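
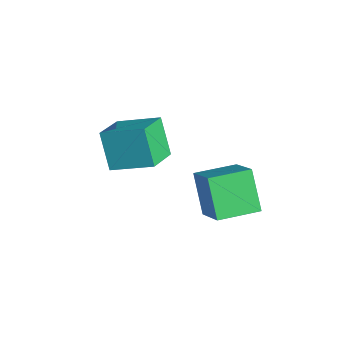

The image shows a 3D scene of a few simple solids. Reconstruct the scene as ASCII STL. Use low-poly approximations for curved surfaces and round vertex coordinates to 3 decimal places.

solid 
facet normal -0.547 -0.016 0.837
outer loop
vertex 0.083 -0.486 2.029
vertex -0.941 0.59 1.381
vertex -0.956 -1.898 1.324
endloop
endfacet
facet normal 0.632 -0.664 0.400
outer loop
vertex 0.001 -1.87 -0.141
vertex 0.083 -0.486 2.029
vertex -0.956 -1.898 1.324
endloop
endfacet
facet normal -0.547 -0.016 0.837
outer loop
vertex -0.956 -1.898 1.324
vertex -0.941 0.59 1.381
vertex -1.979 -0.822 0.676
endloop
endfacet
facet normal -0.550 -0.747 -0.373
outer loop
vertex -1.979 -0.822 0.676
vertex 0.001 -1.87 -0.141
vertex -0.956 -1.898 1.324
endloop
endfacet
facet normal 0.549 0.748 0.373
outer loop
vertex 0.083 -0.486 2.029
vertex 0.016 0.618 -0.084
vertex -0.941 0.59 1.381
endloop
endfacet
facet normal 0.632 -0.664 0.400
outer loop
vertex 1.039 -0.458 0.564
vertex 0.083 -0.486 2.029
vertex 0.001 -1.87 -0.141
endloop
endfacet
facet normal 0.550 0.747 0.373
outer loop
vertex 1.039 -0.458 0.564
vertex 0.016 0.618 -0.084
vertex 0.083 -0.486 2.029
endloop
endfacet
facet normal -0.632 0.664 -0.400
outer loop
vertex -0.941 0.59 1.381
vertex 0.016 0.618 -0.084
vertex -1.979 -0.822 0.676
endloop
endfacet
facet normal -0.550 -0.748 -0.373
outer loop
vertex -1.023 -0.794 -0.789
vertex 0.001 -1.87 -0.141
vertex -1.979 -0.822 0.676
endloop
endfacet
facet normal -0.632 0.664 -0.400
outer loop
vertex -1.979 -0.822 0.676
vertex 0.016 0.618 -0.084
vertex -1.023 -0.794 -0.789
endloop
endfacet
facet normal 0.547 0.016 -0.837
outer loop
vertex -1.023 -0.794 -0.789
vertex 1.039 -0.458 0.564
vertex 0.001 -1.87 -0.141
endloop
endfacet
facet normal 0.547 0.016 -0.837
outer loop
vertex 0.016 0.618 -0.084
vertex 1.039 -0.458 0.564
vertex -1.023 -0.794 -0.789
endloop
endfacet
facet normal -0.777 0.029 -0.629
outer loop
vertex 1.587 0.901 0.134
vertex 1.681 2.628 0.097
vertex 2.747 0.808 -1.304
endloop
endfacet
facet normal -0.054 -0.998 0.021
outer loop
vertex 4.239 0.752 -0.097
vertex 1.587 0.901 0.134
vertex 2.747 0.808 -1.304
endloop
endfacet
facet normal -0.777 0.029 -0.629
outer loop
vertex 2.747 0.808 -1.304
vertex 1.681 2.628 0.097
vertex 2.841 2.535 -1.341
endloop
endfacet
facet normal 0.627 -0.051 -0.777
outer loop
vertex 2.841 2.535 -1.341
vertex 4.239 0.752 -0.097
vertex 2.747 0.808 -1.304
endloop
endfacet
facet normal -0.627 0.051 0.777
outer loop
vertex 1.587 0.901 0.134
vertex 3.173 2.572 1.304
vertex 1.681 2.628 0.097
endloop
endfacet
facet normal -0.054 -0.998 0.021
outer loop
vertex 3.079 0.845 1.341
vertex 1.587 0.901 0.134
vertex 4.239 0.752 -0.097
endloop
endfacet
facet normal -0.627 0.051 0.777
outer loop
vertex 3.079 0.845 1.341
vertex 3.173 2.572 1.304
vertex 1.587 0.901 0.134
endloop
endfacet
facet normal 0.054 0.998 -0.021
outer loop
vertex 1.681 2.628 0.097
vertex 3.173 2.572 1.304
vertex 2.841 2.535 -1.341
endloop
endfacet
facet normal 0.627 -0.051 -0.777
outer loop
vertex 4.333 2.479 -0.134
vertex 4.239 0.752 -0.097
vertex 2.841 2.535 -1.341
endloop
endfacet
facet normal 0.054 0.998 -0.021
outer loop
vertex 2.841 2.535 -1.341
vertex 3.173 2.572 1.304
vertex 4.333 2.479 -0.134
endloop
endfacet
facet normal 0.777 -0.029 0.629
outer loop
vertex 4.333 2.479 -0.134
vertex 3.079 0.845 1.341
vertex 4.239 0.752 -0.097
endloop
endfacet
facet normal 0.777 -0.029 0.629
outer loop
vertex 3.173 2.572 1.304
vertex 3.079 0.845 1.341
vertex 4.333 2.479 -0.134
endloop
endfacet

endsolid


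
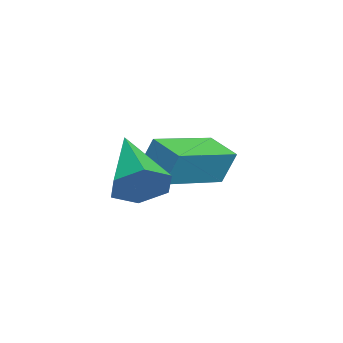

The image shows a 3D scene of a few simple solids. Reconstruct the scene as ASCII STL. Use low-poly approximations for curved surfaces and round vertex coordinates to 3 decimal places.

solid 
facet normal 0.831 0.231 -0.506
outer loop
vertex 2.596 -4.189 3.131
vertex 2.208 -3.538 2.791
vertex 2.619 -3.449 3.507
endloop
endfacet
facet normal 0.255 -0.444 0.859
outer loop
vertex 2.596 -4.189 3.131
vertex 2.619 -3.449 3.507
vertex 0.472 -4.022 3.849
endloop
endfacet
facet normal 0.831 0.231 -0.506
outer loop
vertex 2.619 -3.449 3.507
vertex 2.208 -3.538 2.791
vertex 2.231 -2.799 3.167
endloop
endfacet
facet normal 0.015 0.470 0.882
outer loop
vertex 2.619 -3.449 3.507
vertex 2.231 -2.799 3.167
vertex 0.472 -4.022 3.849
endloop
endfacet
facet normal 0.832 0.231 -0.505
outer loop
vertex 2.231 -2.799 3.167
vertex 2.208 -3.538 2.791
vertex 1.821 -2.888 2.451
endloop
endfacet
facet normal -0.510 0.839 0.188
outer loop
vertex 2.231 -2.799 3.167
vertex 1.821 -2.888 2.451
vertex 0.472 -4.022 3.849
endloop
endfacet
facet normal 0.831 0.230 -0.506
outer loop
vertex 1.821 -2.888 2.451
vertex 2.208 -3.538 2.791
vertex 1.798 -3.628 2.076
endloop
endfacet
facet normal -0.796 0.293 -0.530
outer loop
vertex 1.821 -2.888 2.451
vertex 1.798 -3.628 2.076
vertex 0.472 -4.022 3.849
endloop
endfacet
facet normal 0.831 0.232 -0.506
outer loop
vertex 1.798 -3.628 2.076
vertex 2.208 -3.538 2.791
vertex 2.186 -4.278 2.416
endloop
endfacet
facet normal -0.555 -0.621 -0.553
outer loop
vertex 1.798 -3.628 2.076
vertex 2.186 -4.278 2.416
vertex 0.472 -4.022 3.849
endloop
endfacet
facet normal 0.831 0.231 -0.505
outer loop
vertex 2.186 -4.278 2.416
vertex 2.208 -3.538 2.791
vertex 2.596 -4.189 3.131
endloop
endfacet
facet normal -0.030 -0.990 0.141
outer loop
vertex 2.186 -4.278 2.416
vertex 2.596 -4.189 3.131
vertex 0.472 -4.022 3.849
endloop
endfacet
facet normal -0.682 0.702 -0.204
outer loop
vertex -1.513 -1.845 3.185
vertex -0.728 -1.177 2.862
vertex -1.604 -2.229 2.168
endloop
endfacet
facet normal -0.727 -0.619 0.299
outer loop
vertex -0.172 -3.703 2.598
vertex -1.513 -1.845 3.185
vertex -1.604 -2.229 2.168
endloop
endfacet
facet normal -0.682 0.703 -0.204
outer loop
vertex -1.604 -2.229 2.168
vertex -0.728 -1.177 2.862
vertex -0.819 -1.561 1.846
endloop
endfacet
facet normal -0.083 -0.352 -0.932
outer loop
vertex -0.819 -1.561 1.846
vertex -0.172 -3.703 2.598
vertex -1.604 -2.229 2.168
endloop
endfacet
facet normal 0.083 0.353 0.932
outer loop
vertex -1.513 -1.845 3.185
vertex 0.704 -2.651 3.292
vertex -0.728 -1.177 2.862
endloop
endfacet
facet normal -0.726 -0.619 0.299
outer loop
vertex -0.081 -3.319 3.614
vertex -1.513 -1.845 3.185
vertex -0.172 -3.703 2.598
endloop
endfacet
facet normal 0.083 0.352 0.932
outer loop
vertex -0.081 -3.319 3.614
vertex 0.704 -2.651 3.292
vertex -1.513 -1.845 3.185
endloop
endfacet
facet normal 0.727 0.619 -0.299
outer loop
vertex -0.728 -1.177 2.862
vertex 0.704 -2.651 3.292
vertex -0.819 -1.561 1.846
endloop
endfacet
facet normal -0.084 -0.352 -0.932
outer loop
vertex 0.613 -3.035 2.275
vertex -0.172 -3.703 2.598
vertex -0.819 -1.561 1.846
endloop
endfacet
facet normal 0.726 0.619 -0.299
outer loop
vertex -0.819 -1.561 1.846
vertex 0.704 -2.651 3.292
vertex 0.613 -3.035 2.275
endloop
endfacet
facet normal 0.682 -0.702 0.204
outer loop
vertex 0.613 -3.035 2.275
vertex -0.081 -3.319 3.614
vertex -0.172 -3.703 2.598
endloop
endfacet
facet normal 0.682 -0.703 0.204
outer loop
vertex 0.704 -2.651 3.292
vertex -0.081 -3.319 3.614
vertex 0.613 -3.035 2.275
endloop
endfacet

endsolid


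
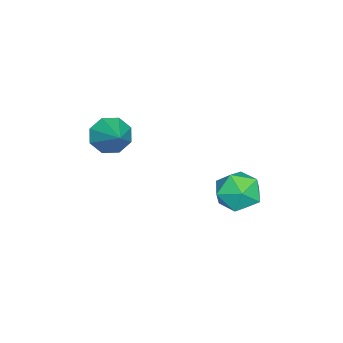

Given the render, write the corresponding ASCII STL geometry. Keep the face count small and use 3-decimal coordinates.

solid 
facet normal 0.261 0.315 0.912
outer loop
vertex -1.241 2.001 -1.924
vertex -0.897 0.826 -1.616
vertex -0.057 1.616 -2.129
endloop
endfacet
facet normal 0.346 0.834 0.429
outer loop
vertex -1.241 2.001 -1.924
vertex -0.057 1.616 -2.129
vertex -0.654 2.31 -2.997
endloop
endfacet
facet normal -0.286 0.951 0.118
outer loop
vertex -1.241 2.001 -1.924
vertex -0.654 2.31 -2.997
vertex -1.863 1.95 -3.021
endloop
endfacet
facet normal -0.761 0.504 0.408
outer loop
vertex -1.241 2.001 -1.924
vertex -1.863 1.95 -3.021
vertex -2.013 1.033 -2.167
endloop
endfacet
facet normal -0.423 0.112 0.899
outer loop
vertex -1.241 2.001 -1.924
vertex -2.013 1.033 -2.167
vertex -0.897 0.826 -1.616
endloop
endfacet
facet normal 0.798 0.599 -0.070
outer loop
vertex -0.654 2.31 -2.997
vertex -0.057 1.616 -2.129
vertex 0.053 1.327 -3.353
endloop
endfacet
facet normal 0.660 -0.240 0.711
outer loop
vertex -0.057 1.616 -2.129
vertex -0.897 0.826 -1.616
vertex -0.097 0.41 -2.499
endloop
endfacet
facet normal -0.446 -0.571 0.689
outer loop
vertex -0.897 0.826 -1.616
vertex -2.013 1.033 -2.167
vertex -1.306 0.05 -2.523
endloop
endfacet
facet normal -0.992 0.065 -0.105
outer loop
vertex -2.013 1.033 -2.167
vertex -1.863 1.95 -3.021
vertex -1.903 0.744 -3.391
endloop
endfacet
facet normal -0.223 0.788 -0.574
outer loop
vertex -1.863 1.95 -3.021
vertex -0.654 2.31 -2.997
vertex -1.063 1.534 -3.904
endloop
endfacet
facet normal 0.761 -0.504 -0.408
outer loop
vertex -0.719 0.359 -3.596
vertex 0.053 1.327 -3.353
vertex -0.097 0.41 -2.499
endloop
endfacet
facet normal 0.286 -0.951 -0.118
outer loop
vertex -0.719 0.359 -3.596
vertex -0.097 0.41 -2.499
vertex -1.306 0.05 -2.523
endloop
endfacet
facet normal -0.346 -0.834 -0.429
outer loop
vertex -0.719 0.359 -3.596
vertex -1.306 0.05 -2.523
vertex -1.903 0.744 -3.391
endloop
endfacet
facet normal -0.261 -0.315 -0.912
outer loop
vertex -0.719 0.359 -3.596
vertex -1.903 0.744 -3.391
vertex -1.063 1.534 -3.904
endloop
endfacet
facet normal 0.423 -0.112 -0.899
outer loop
vertex -0.719 0.359 -3.596
vertex -1.063 1.534 -3.904
vertex 0.053 1.327 -3.353
endloop
endfacet
facet normal 0.992 -0.065 0.105
outer loop
vertex -0.097 0.41 -2.499
vertex 0.053 1.327 -3.353
vertex -0.057 1.616 -2.129
endloop
endfacet
facet normal 0.223 -0.788 0.574
outer loop
vertex -1.306 0.05 -2.523
vertex -0.097 0.41 -2.499
vertex -0.897 0.826 -1.616
endloop
endfacet
facet normal -0.798 -0.599 0.070
outer loop
vertex -1.903 0.744 -3.391
vertex -1.306 0.05 -2.523
vertex -2.013 1.033 -2.167
endloop
endfacet
facet normal -0.660 0.240 -0.711
outer loop
vertex -1.063 1.534 -3.904
vertex -1.903 0.744 -3.391
vertex -1.863 1.95 -3.021
endloop
endfacet
facet normal 0.446 0.571 -0.689
outer loop
vertex 0.053 1.327 -3.353
vertex -1.063 1.534 -3.904
vertex -0.654 2.31 -2.997
endloop
endfacet
facet normal -0.711 -0.484 -0.510
outer loop
vertex 1.209 -4.587 0.241
vertex 0.533 -4.405 1.011
vertex 0.813 -3.903 0.144
endloop
endfacet
facet normal 0.759 0.363 -0.541
outer loop
vertex 1.209 -4.587 0.241
vertex 0.813 -3.903 0.144
vertex 1.927 -3.455 2.009
endloop
endfacet
facet normal -0.711 -0.484 -0.510
outer loop
vertex 0.813 -3.903 0.144
vertex 0.533 -4.405 1.011
vertex 0.253 -3.513 0.554
endloop
endfacet
facet normal 0.313 0.864 -0.394
outer loop
vertex 0.813 -3.903 0.144
vertex 0.253 -3.513 0.554
vertex 1.927 -3.455 2.009
endloop
endfacet
facet normal -0.711 -0.484 -0.510
outer loop
vertex 0.253 -3.513 0.554
vertex 0.533 -4.405 1.011
vertex -0.143 -3.646 1.232
endloop
endfacet
facet normal -0.134 0.984 0.115
outer loop
vertex 0.253 -3.513 0.554
vertex -0.143 -3.646 1.232
vertex 1.927 -3.455 2.009
endloop
endfacet
facet normal -0.711 -0.485 -0.509
outer loop
vertex -0.143 -3.646 1.232
vertex 0.533 -4.405 1.011
vertex -0.142 -4.223 1.78
endloop
endfacet
facet normal -0.318 0.653 0.688
outer loop
vertex -0.143 -3.646 1.232
vertex -0.142 -4.223 1.78
vertex 1.927 -3.455 2.009
endloop
endfacet
facet normal -0.711 -0.485 -0.509
outer loop
vertex -0.142 -4.223 1.78
vertex 0.533 -4.405 1.011
vertex 0.254 -4.906 1.877
endloop
endfacet
facet normal -0.133 0.063 0.989
outer loop
vertex -0.142 -4.223 1.78
vertex 0.254 -4.906 1.877
vertex 1.927 -3.455 2.009
endloop
endfacet
facet normal -0.711 -0.484 -0.509
outer loop
vertex 0.254 -4.906 1.877
vertex 0.533 -4.405 1.011
vertex 0.813 -5.296 1.467
endloop
endfacet
facet normal 0.313 -0.438 0.843
outer loop
vertex 0.254 -4.906 1.877
vertex 0.813 -5.296 1.467
vertex 1.927 -3.455 2.009
endloop
endfacet
facet normal -0.711 -0.484 -0.510
outer loop
vertex 0.813 -5.296 1.467
vertex 0.533 -4.405 1.011
vertex 1.209 -5.164 0.789
endloop
endfacet
facet normal 0.759 -0.558 0.335
outer loop
vertex 0.813 -5.296 1.467
vertex 1.209 -5.164 0.789
vertex 1.927 -3.455 2.009
endloop
endfacet
facet normal -0.711 -0.484 -0.510
outer loop
vertex 1.209 -5.164 0.789
vertex 0.533 -4.405 1.011
vertex 1.209 -4.587 0.241
endloop
endfacet
facet normal 0.944 -0.227 -0.238
outer loop
vertex 1.209 -5.164 0.789
vertex 1.209 -4.587 0.241
vertex 1.927 -3.455 2.009
endloop
endfacet

endsolid


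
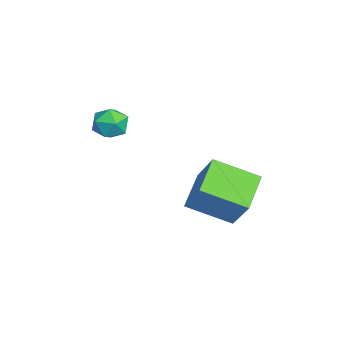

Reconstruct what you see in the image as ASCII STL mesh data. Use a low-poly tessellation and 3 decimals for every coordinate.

solid 
facet normal -0.519 -0.295 -0.802
outer loop
vertex -0.98 1.576 -1.02
vertex -0.777 2.981 -1.667
vertex 0.186 1.135 -1.612
endloop
endfacet
facet normal -0.130 -0.900 0.415
outer loop
vertex 0.897 1.539 -0.513
vertex -0.98 1.576 -1.02
vertex 0.186 1.135 -1.612
endloop
endfacet
facet normal -0.519 -0.295 -0.802
outer loop
vertex 0.186 1.135 -1.612
vertex -0.777 2.981 -1.667
vertex 0.389 2.54 -2.259
endloop
endfacet
facet normal 0.845 -0.320 -0.429
outer loop
vertex 0.389 2.54 -2.259
vertex 0.897 1.539 -0.513
vertex 0.186 1.135 -1.612
endloop
endfacet
facet normal -0.845 0.320 0.429
outer loop
vertex -0.98 1.576 -1.02
vertex -0.066 3.385 -0.568
vertex -0.777 2.981 -1.667
endloop
endfacet
facet normal -0.130 -0.900 0.415
outer loop
vertex -0.269 1.98 0.079
vertex -0.98 1.576 -1.02
vertex 0.897 1.539 -0.513
endloop
endfacet
facet normal -0.845 0.320 0.429
outer loop
vertex -0.269 1.98 0.079
vertex -0.066 3.385 -0.568
vertex -0.98 1.576 -1.02
endloop
endfacet
facet normal 0.130 0.900 -0.415
outer loop
vertex -0.777 2.981 -1.667
vertex -0.066 3.385 -0.568
vertex 0.389 2.54 -2.259
endloop
endfacet
facet normal 0.845 -0.320 -0.429
outer loop
vertex 1.1 2.944 -1.16
vertex 0.897 1.539 -0.513
vertex 0.389 2.54 -2.259
endloop
endfacet
facet normal 0.130 0.900 -0.415
outer loop
vertex 0.389 2.54 -2.259
vertex -0.066 3.385 -0.568
vertex 1.1 2.944 -1.16
endloop
endfacet
facet normal 0.519 0.295 0.802
outer loop
vertex 1.1 2.944 -1.16
vertex -0.269 1.98 0.079
vertex 0.897 1.539 -0.513
endloop
endfacet
facet normal 0.519 0.295 0.802
outer loop
vertex -0.066 3.385 -0.568
vertex -0.269 1.98 0.079
vertex 1.1 2.944 -1.16
endloop
endfacet
facet normal -0.569 0.794 0.214
outer loop
vertex -2.395 -0.533 0.382
vertex -2.581 -0.814 0.928
vertex -2.061 -0.439 0.921
endloop
endfacet
facet normal 0.000 0.985 -0.172
outer loop
vertex -2.395 -0.533 0.382
vertex -2.061 -0.439 0.921
vertex -1.754 -0.536 0.366
endloop
endfacet
facet normal -0.017 0.620 -0.784
outer loop
vertex -2.395 -0.533 0.382
vertex -1.754 -0.536 0.366
vertex -2.085 -0.97 0.03
endloop
endfacet
facet normal -0.597 0.202 -0.777
outer loop
vertex -2.395 -0.533 0.382
vertex -2.085 -0.97 0.03
vertex -2.596 -1.142 0.378
endloop
endfacet
facet normal -0.937 0.310 -0.160
outer loop
vertex -2.395 -0.533 0.382
vertex -2.596 -1.142 0.378
vertex -2.581 -0.814 0.928
endloop
endfacet
facet normal 0.585 0.789 0.186
outer loop
vertex -1.754 -0.536 0.366
vertex -2.061 -0.439 0.921
vertex -1.544 -0.818 0.902
endloop
endfacet
facet normal -0.335 0.480 0.810
outer loop
vertex -2.061 -0.439 0.921
vertex -2.581 -0.814 0.928
vertex -2.055 -0.99 1.25
endloop
endfacet
facet normal -0.931 -0.302 0.206
outer loop
vertex -2.581 -0.814 0.928
vertex -2.596 -1.142 0.378
vertex -2.386 -1.424 0.914
endloop
endfacet
facet normal -0.379 -0.477 -0.793
outer loop
vertex -2.596 -1.142 0.378
vertex -2.085 -0.97 0.03
vertex -2.079 -1.521 0.359
endloop
endfacet
facet normal 0.559 0.197 -0.805
outer loop
vertex -2.085 -0.97 0.03
vertex -1.754 -0.536 0.366
vertex -1.559 -1.146 0.352
endloop
endfacet
facet normal 0.597 -0.202 0.777
outer loop
vertex -1.745 -1.427 0.898
vertex -1.544 -0.818 0.902
vertex -2.055 -0.99 1.25
endloop
endfacet
facet normal 0.017 -0.620 0.784
outer loop
vertex -1.745 -1.427 0.898
vertex -2.055 -0.99 1.25
vertex -2.386 -1.424 0.914
endloop
endfacet
facet normal -0.000 -0.985 0.172
outer loop
vertex -1.745 -1.427 0.898
vertex -2.386 -1.424 0.914
vertex -2.079 -1.521 0.359
endloop
endfacet
facet normal 0.569 -0.794 -0.214
outer loop
vertex -1.745 -1.427 0.898
vertex -2.079 -1.521 0.359
vertex -1.559 -1.146 0.352
endloop
endfacet
facet normal 0.937 -0.310 0.160
outer loop
vertex -1.745 -1.427 0.898
vertex -1.559 -1.146 0.352
vertex -1.544 -0.818 0.902
endloop
endfacet
facet normal 0.379 0.477 0.793
outer loop
vertex -2.055 -0.99 1.25
vertex -1.544 -0.818 0.902
vertex -2.061 -0.439 0.921
endloop
endfacet
facet normal -0.559 -0.197 0.805
outer loop
vertex -2.386 -1.424 0.914
vertex -2.055 -0.99 1.25
vertex -2.581 -0.814 0.928
endloop
endfacet
facet normal -0.585 -0.789 -0.186
outer loop
vertex -2.079 -1.521 0.359
vertex -2.386 -1.424 0.914
vertex -2.596 -1.142 0.378
endloop
endfacet
facet normal 0.335 -0.480 -0.810
outer loop
vertex -1.559 -1.146 0.352
vertex -2.079 -1.521 0.359
vertex -2.085 -0.97 0.03
endloop
endfacet
facet normal 0.931 0.302 -0.206
outer loop
vertex -1.544 -0.818 0.902
vertex -1.559 -1.146 0.352
vertex -1.754 -0.536 0.366
endloop
endfacet

endsolid


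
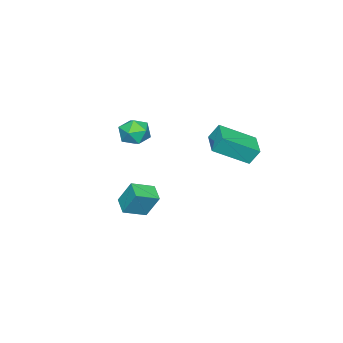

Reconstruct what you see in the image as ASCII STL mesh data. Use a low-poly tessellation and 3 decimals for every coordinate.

solid 
facet normal -0.549 0.670 -0.499
outer loop
vertex -4.315 2.497 0.621
vertex -3.209 3.293 0.474
vertex -4.112 2.068 -0.178
endloop
endfacet
facet normal -0.807 -0.581 0.107
outer loop
vertex -3.031 0.747 0.806
vertex -4.315 2.497 0.621
vertex -4.112 2.068 -0.178
endloop
endfacet
facet normal -0.548 0.670 -0.500
outer loop
vertex -4.112 2.068 -0.178
vertex -3.209 3.293 0.474
vertex -3.006 2.863 -0.325
endloop
endfacet
facet normal 0.218 -0.462 -0.860
outer loop
vertex -3.006 2.863 -0.325
vertex -3.031 0.747 0.806
vertex -4.112 2.068 -0.178
endloop
endfacet
facet normal -0.218 0.462 0.860
outer loop
vertex -4.315 2.497 0.621
vertex -2.128 1.972 1.458
vertex -3.209 3.293 0.474
endloop
endfacet
facet normal -0.807 -0.581 0.108
outer loop
vertex -3.234 1.177 1.605
vertex -4.315 2.497 0.621
vertex -3.031 0.747 0.806
endloop
endfacet
facet normal -0.218 0.462 0.860
outer loop
vertex -3.234 1.177 1.605
vertex -2.128 1.972 1.458
vertex -4.315 2.497 0.621
endloop
endfacet
facet normal 0.807 0.581 -0.107
outer loop
vertex -3.209 3.293 0.474
vertex -2.128 1.972 1.458
vertex -3.006 2.863 -0.325
endloop
endfacet
facet normal 0.218 -0.462 -0.860
outer loop
vertex -1.925 1.543 0.659
vertex -3.031 0.747 0.806
vertex -3.006 2.863 -0.325
endloop
endfacet
facet normal 0.807 0.581 -0.107
outer loop
vertex -3.006 2.863 -0.325
vertex -2.128 1.972 1.458
vertex -1.925 1.543 0.659
endloop
endfacet
facet normal 0.549 -0.670 0.500
outer loop
vertex -1.925 1.543 0.659
vertex -3.234 1.177 1.605
vertex -3.031 0.747 0.806
endloop
endfacet
facet normal 0.548 -0.671 0.499
outer loop
vertex -2.128 1.972 1.458
vertex -3.234 1.177 1.605
vertex -1.925 1.543 0.659
endloop
endfacet
facet normal 0.126 0.972 -0.199
outer loop
vertex -3.283 -3.046 -0.783
vertex -4.132 -2.919 -0.702
vertex -3.618 -2.845 -0.014
endloop
endfacet
facet normal 0.703 0.701 0.123
outer loop
vertex -3.283 -3.046 -0.783
vertex -3.618 -2.845 -0.014
vertex -3.005 -3.449 -0.073
endloop
endfacet
facet normal 0.947 0.163 -0.278
outer loop
vertex -3.283 -3.046 -0.783
vertex -3.005 -3.449 -0.073
vertex -3.141 -3.896 -0.798
endloop
endfacet
facet normal 0.520 0.102 -0.848
outer loop
vertex -3.283 -3.046 -0.783
vertex -3.141 -3.896 -0.798
vertex -3.838 -3.569 -1.186
endloop
endfacet
facet normal 0.014 0.601 -0.799
outer loop
vertex -3.283 -3.046 -0.783
vertex -3.838 -3.569 -1.186
vertex -4.132 -2.919 -0.702
endloop
endfacet
facet normal 0.498 0.432 0.752
outer loop
vertex -3.005 -3.449 -0.073
vertex -3.618 -2.845 -0.014
vertex -3.682 -3.571 0.446
endloop
endfacet
facet normal -0.435 0.871 0.231
outer loop
vertex -3.618 -2.845 -0.014
vertex -4.132 -2.919 -0.702
vertex -4.379 -3.244 0.058
endloop
endfacet
facet normal -0.616 0.272 -0.739
outer loop
vertex -4.132 -2.919 -0.702
vertex -3.838 -3.569 -1.186
vertex -4.515 -3.691 -0.667
endloop
endfacet
facet normal 0.204 -0.537 -0.819
outer loop
vertex -3.838 -3.569 -1.186
vertex -3.141 -3.896 -0.798
vertex -3.902 -4.295 -0.726
endloop
endfacet
facet normal 0.893 -0.438 0.103
outer loop
vertex -3.141 -3.896 -0.798
vertex -3.005 -3.449 -0.073
vertex -3.388 -4.221 -0.038
endloop
endfacet
facet normal -0.520 -0.102 0.848
outer loop
vertex -4.237 -4.094 0.043
vertex -3.682 -3.571 0.446
vertex -4.379 -3.244 0.058
endloop
endfacet
facet normal -0.947 -0.163 0.278
outer loop
vertex -4.237 -4.094 0.043
vertex -4.379 -3.244 0.058
vertex -4.515 -3.691 -0.667
endloop
endfacet
facet normal -0.703 -0.701 -0.123
outer loop
vertex -4.237 -4.094 0.043
vertex -4.515 -3.691 -0.667
vertex -3.902 -4.295 -0.726
endloop
endfacet
facet normal -0.126 -0.972 0.199
outer loop
vertex -4.237 -4.094 0.043
vertex -3.902 -4.295 -0.726
vertex -3.388 -4.221 -0.038
endloop
endfacet
facet normal -0.014 -0.601 0.799
outer loop
vertex -4.237 -4.094 0.043
vertex -3.388 -4.221 -0.038
vertex -3.682 -3.571 0.446
endloop
endfacet
facet normal -0.204 0.537 0.819
outer loop
vertex -4.379 -3.244 0.058
vertex -3.682 -3.571 0.446
vertex -3.618 -2.845 -0.014
endloop
endfacet
facet normal -0.893 0.438 -0.103
outer loop
vertex -4.515 -3.691 -0.667
vertex -4.379 -3.244 0.058
vertex -4.132 -2.919 -0.702
endloop
endfacet
facet normal -0.498 -0.432 -0.752
outer loop
vertex -3.902 -4.295 -0.726
vertex -4.515 -3.691 -0.667
vertex -3.838 -3.569 -1.186
endloop
endfacet
facet normal 0.435 -0.871 -0.231
outer loop
vertex -3.388 -4.221 -0.038
vertex -3.902 -4.295 -0.726
vertex -3.141 -3.896 -0.798
endloop
endfacet
facet normal 0.616 -0.272 0.739
outer loop
vertex -3.682 -3.571 0.446
vertex -3.388 -4.221 -0.038
vertex -3.005 -3.449 -0.073
endloop
endfacet
facet normal -0.672 -0.674 0.307
outer loop
vertex -0.844 -1.999 -1.919
vertex -1.744 -1.303 -2.36
vertex -0.748 -2.651 -3.142
endloop
endfacet
facet normal 0.737 -0.570 0.362
outer loop
vertex -0.096 -1.997 -3.44
vertex -0.844 -1.999 -1.919
vertex -0.748 -2.651 -3.142
endloop
endfacet
facet normal -0.672 -0.674 0.306
outer loop
vertex -0.748 -2.651 -3.142
vertex -1.744 -1.303 -2.36
vertex -1.648 -1.955 -3.584
endloop
endfacet
facet normal 0.069 -0.470 -0.880
outer loop
vertex -1.648 -1.955 -3.584
vertex -0.096 -1.997 -3.44
vertex -0.748 -2.651 -3.142
endloop
endfacet
facet normal -0.068 0.469 0.880
outer loop
vertex -0.844 -1.999 -1.919
vertex -1.092 -0.649 -2.658
vertex -1.744 -1.303 -2.36
endloop
endfacet
facet normal 0.737 -0.571 0.362
outer loop
vertex -0.192 -1.345 -2.216
vertex -0.844 -1.999 -1.919
vertex -0.096 -1.997 -3.44
endloop
endfacet
facet normal -0.070 0.469 0.880
outer loop
vertex -0.192 -1.345 -2.216
vertex -1.092 -0.649 -2.658
vertex -0.844 -1.999 -1.919
endloop
endfacet
facet normal -0.737 0.570 -0.362
outer loop
vertex -1.744 -1.303 -2.36
vertex -1.092 -0.649 -2.658
vertex -1.648 -1.955 -3.584
endloop
endfacet
facet normal 0.069 -0.469 -0.881
outer loop
vertex -0.996 -1.301 -3.881
vertex -0.096 -1.997 -3.44
vertex -1.648 -1.955 -3.584
endloop
endfacet
facet normal -0.737 0.571 -0.362
outer loop
vertex -1.648 -1.955 -3.584
vertex -1.092 -0.649 -2.658
vertex -0.996 -1.301 -3.881
endloop
endfacet
facet normal 0.672 0.674 -0.307
outer loop
vertex -0.996 -1.301 -3.881
vertex -0.192 -1.345 -2.216
vertex -0.096 -1.997 -3.44
endloop
endfacet
facet normal 0.672 0.674 -0.307
outer loop
vertex -1.092 -0.649 -2.658
vertex -0.192 -1.345 -2.216
vertex -0.996 -1.301 -3.881
endloop
endfacet

endsolid


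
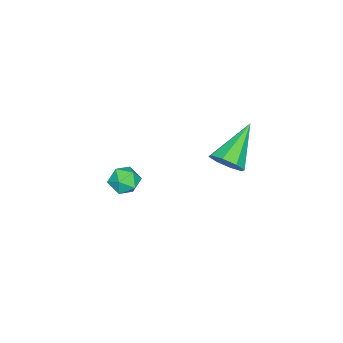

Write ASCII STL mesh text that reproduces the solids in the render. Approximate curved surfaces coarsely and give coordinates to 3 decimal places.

solid 
facet normal -0.967 0.252 -0.032
outer loop
vertex -4.096 -2.787 -2.398
vertex -4.121 -2.786 -1.641
vertex -3.943 -2.152 -2.015
endloop
endfacet
facet normal -0.618 0.510 -0.599
outer loop
vertex -4.096 -2.787 -2.398
vertex -3.943 -2.152 -2.015
vertex -3.522 -2.345 -2.614
endloop
endfacet
facet normal -0.324 -0.041 -0.945
outer loop
vertex -4.096 -2.787 -2.398
vertex -3.522 -2.345 -2.614
vertex -3.439 -3.097 -2.61
endloop
endfacet
facet normal -0.492 -0.637 -0.593
outer loop
vertex -4.096 -2.787 -2.398
vertex -3.439 -3.097 -2.61
vertex -3.81 -3.37 -2.009
endloop
endfacet
facet normal -0.890 -0.456 -0.029
outer loop
vertex -4.096 -2.787 -2.398
vertex -3.81 -3.37 -2.009
vertex -4.121 -2.786 -1.641
endloop
endfacet
facet normal -0.090 0.928 -0.362
outer loop
vertex -3.522 -2.345 -2.614
vertex -3.943 -2.152 -2.015
vertex -3.19 -2.07 -1.991
endloop
endfacet
facet normal -0.654 0.512 0.556
outer loop
vertex -3.943 -2.152 -2.015
vertex -4.121 -2.786 -1.641
vertex -3.561 -2.343 -1.39
endloop
endfacet
facet normal -0.529 -0.636 0.562
outer loop
vertex -4.121 -2.786 -1.641
vertex -3.81 -3.37 -2.009
vertex -3.478 -3.095 -1.386
endloop
endfacet
facet normal 0.112 -0.929 -0.353
outer loop
vertex -3.81 -3.37 -2.009
vertex -3.439 -3.097 -2.61
vertex -3.057 -3.288 -1.985
endloop
endfacet
facet normal 0.384 0.037 -0.923
outer loop
vertex -3.439 -3.097 -2.61
vertex -3.522 -2.345 -2.614
vertex -2.879 -2.654 -2.359
endloop
endfacet
facet normal 0.492 0.637 0.593
outer loop
vertex -2.904 -2.653 -1.602
vertex -3.19 -2.07 -1.991
vertex -3.561 -2.343 -1.39
endloop
endfacet
facet normal 0.324 0.041 0.945
outer loop
vertex -2.904 -2.653 -1.602
vertex -3.561 -2.343 -1.39
vertex -3.478 -3.095 -1.386
endloop
endfacet
facet normal 0.618 -0.510 0.599
outer loop
vertex -2.904 -2.653 -1.602
vertex -3.478 -3.095 -1.386
vertex -3.057 -3.288 -1.985
endloop
endfacet
facet normal 0.967 -0.252 0.032
outer loop
vertex -2.904 -2.653 -1.602
vertex -3.057 -3.288 -1.985
vertex -2.879 -2.654 -2.359
endloop
endfacet
facet normal 0.890 0.456 0.029
outer loop
vertex -2.904 -2.653 -1.602
vertex -2.879 -2.654 -2.359
vertex -3.19 -2.07 -1.991
endloop
endfacet
facet normal -0.112 0.929 0.353
outer loop
vertex -3.561 -2.343 -1.39
vertex -3.19 -2.07 -1.991
vertex -3.943 -2.152 -2.015
endloop
endfacet
facet normal -0.384 -0.037 0.923
outer loop
vertex -3.478 -3.095 -1.386
vertex -3.561 -2.343 -1.39
vertex -4.121 -2.786 -1.641
endloop
endfacet
facet normal 0.090 -0.928 0.362
outer loop
vertex -3.057 -3.288 -1.985
vertex -3.478 -3.095 -1.386
vertex -3.81 -3.37 -2.009
endloop
endfacet
facet normal 0.654 -0.512 -0.556
outer loop
vertex -2.879 -2.654 -2.359
vertex -3.057 -3.288 -1.985
vertex -3.439 -3.097 -2.61
endloop
endfacet
facet normal 0.529 0.636 -0.562
outer loop
vertex -3.19 -2.07 -1.991
vertex -2.879 -2.654 -2.359
vertex -3.522 -2.345 -2.614
endloop
endfacet
facet normal 0.819 -0.102 -0.564
outer loop
vertex -1.603 2.494 2.954
vertex -2.048 2.464 2.313
vertex -1.699 3.033 2.717
endloop
endfacet
facet normal 0.252 0.427 0.869
outer loop
vertex -1.603 2.494 2.954
vertex -1.699 3.033 2.717
vertex -3.752 2.676 3.487
endloop
endfacet
facet normal 0.819 -0.102 -0.564
outer loop
vertex -1.699 3.033 2.717
vertex -2.048 2.464 2.313
vertex -1.999 3.24 2.244
endloop
endfacet
facet normal -0.007 0.914 0.405
outer loop
vertex -1.699 3.033 2.717
vertex -1.999 3.24 2.244
vertex -3.752 2.676 3.487
endloop
endfacet
facet normal 0.819 -0.102 -0.565
outer loop
vertex -1.999 3.24 2.244
vertex -2.048 2.464 2.313
vertex -2.328 2.992 1.812
endloop
endfacet
facet normal -0.420 0.887 -0.190
outer loop
vertex -1.999 3.24 2.244
vertex -2.328 2.992 1.812
vertex -3.752 2.676 3.487
endloop
endfacet
facet normal 0.820 -0.101 -0.564
outer loop
vertex -2.328 2.992 1.812
vertex -2.048 2.464 2.313
vertex -2.492 2.435 1.673
endloop
endfacet
facet normal -0.743 0.360 -0.564
outer loop
vertex -2.328 2.992 1.812
vertex -2.492 2.435 1.673
vertex -3.752 2.676 3.487
endloop
endfacet
facet normal 0.820 -0.101 -0.564
outer loop
vertex -2.492 2.435 1.673
vertex -2.048 2.464 2.313
vertex -2.396 1.895 1.909
endloop
endfacet
facet normal -0.788 -0.359 -0.500
outer loop
vertex -2.492 2.435 1.673
vertex -2.396 1.895 1.909
vertex -3.752 2.676 3.487
endloop
endfacet
facet normal 0.820 -0.102 -0.563
outer loop
vertex -2.396 1.895 1.909
vertex -2.048 2.464 2.313
vertex -2.096 1.689 2.383
endloop
endfacet
facet normal -0.528 -0.848 -0.034
outer loop
vertex -2.396 1.895 1.909
vertex -2.096 1.689 2.383
vertex -3.752 2.676 3.487
endloop
endfacet
facet normal 0.820 -0.102 -0.564
outer loop
vertex -2.096 1.689 2.383
vertex -2.048 2.464 2.313
vertex -1.768 1.937 2.815
endloop
endfacet
facet normal -0.116 -0.821 0.559
outer loop
vertex -2.096 1.689 2.383
vertex -1.768 1.937 2.815
vertex -3.752 2.676 3.487
endloop
endfacet
facet normal 0.819 -0.102 -0.564
outer loop
vertex -1.768 1.937 2.815
vertex -2.048 2.464 2.313
vertex -1.603 2.494 2.954
endloop
endfacet
facet normal 0.207 -0.294 0.933
outer loop
vertex -1.768 1.937 2.815
vertex -1.603 2.494 2.954
vertex -3.752 2.676 3.487
endloop
endfacet

endsolid


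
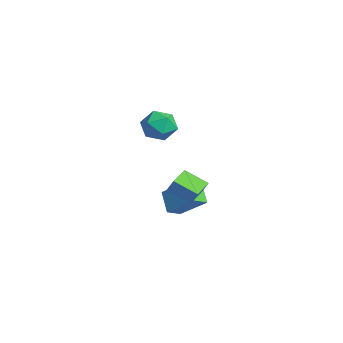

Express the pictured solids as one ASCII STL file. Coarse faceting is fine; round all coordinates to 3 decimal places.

solid 
facet normal -0.693 0.704 0.156
outer loop
vertex 0.133 -2.25 0.152
vertex 0.969 -1.27 -0.557
vertex -0.284 -2.481 -0.658
endloop
endfacet
facet normal -0.568 -0.666 0.483
outer loop
vertex 0.631 -3.41 -0.863
vertex 0.133 -2.25 0.152
vertex -0.284 -2.481 -0.658
endloop
endfacet
facet normal -0.693 0.704 0.156
outer loop
vertex -0.284 -2.481 -0.658
vertex 0.969 -1.27 -0.557
vertex 0.552 -1.501 -1.367
endloop
endfacet
facet normal -0.443 -0.246 -0.862
outer loop
vertex 0.552 -1.501 -1.367
vertex 0.631 -3.41 -0.863
vertex -0.284 -2.481 -0.658
endloop
endfacet
facet normal 0.443 0.246 0.862
outer loop
vertex 0.133 -2.25 0.152
vertex 1.884 -2.199 -0.762
vertex 0.969 -1.27 -0.557
endloop
endfacet
facet normal -0.568 -0.666 0.483
outer loop
vertex 1.048 -3.179 -0.053
vertex 0.133 -2.25 0.152
vertex 0.631 -3.41 -0.863
endloop
endfacet
facet normal 0.443 0.246 0.862
outer loop
vertex 1.048 -3.179 -0.053
vertex 1.884 -2.199 -0.762
vertex 0.133 -2.25 0.152
endloop
endfacet
facet normal 0.568 0.666 -0.483
outer loop
vertex 0.969 -1.27 -0.557
vertex 1.884 -2.199 -0.762
vertex 0.552 -1.501 -1.367
endloop
endfacet
facet normal -0.443 -0.246 -0.862
outer loop
vertex 1.467 -2.43 -1.572
vertex 0.631 -3.41 -0.863
vertex 0.552 -1.501 -1.367
endloop
endfacet
facet normal 0.568 0.666 -0.483
outer loop
vertex 0.552 -1.501 -1.367
vertex 1.884 -2.199 -0.762
vertex 1.467 -2.43 -1.572
endloop
endfacet
facet normal 0.693 -0.704 -0.156
outer loop
vertex 1.467 -2.43 -1.572
vertex 1.048 -3.179 -0.053
vertex 0.631 -3.41 -0.863
endloop
endfacet
facet normal 0.693 -0.704 -0.156
outer loop
vertex 1.884 -2.199 -0.762
vertex 1.048 -3.179 -0.053
vertex 1.467 -2.43 -1.572
endloop
endfacet
facet normal -0.581 -0.532 -0.616
outer loop
vertex -1.762 -2.517 -3.767
vertex -2.845 -2.427 -2.822
vertex -2.073 -1.672 -4.203
endloop
endfacet
facet normal 0.752 -0.062 -0.657
outer loop
vertex -0.915 -0.613 -2.978
vertex -1.762 -2.517 -3.767
vertex -2.073 -1.672 -4.203
endloop
endfacet
facet normal -0.582 -0.531 -0.616
outer loop
vertex -2.073 -1.672 -4.203
vertex -2.845 -2.427 -2.822
vertex -3.155 -1.582 -3.258
endloop
endfacet
facet normal -0.311 0.844 -0.436
outer loop
vertex -3.155 -1.582 -3.258
vertex -0.915 -0.613 -2.978
vertex -2.073 -1.672 -4.203
endloop
endfacet
facet normal 0.311 -0.844 0.436
outer loop
vertex -1.762 -2.517 -3.767
vertex -1.687 -1.368 -1.597
vertex -2.845 -2.427 -2.822
endloop
endfacet
facet normal 0.752 -0.063 -0.656
outer loop
vertex -0.605 -1.458 -2.542
vertex -1.762 -2.517 -3.767
vertex -0.915 -0.613 -2.978
endloop
endfacet
facet normal 0.311 -0.844 0.436
outer loop
vertex -0.605 -1.458 -2.542
vertex -1.687 -1.368 -1.597
vertex -1.762 -2.517 -3.767
endloop
endfacet
facet normal -0.752 0.063 0.656
outer loop
vertex -2.845 -2.427 -2.822
vertex -1.687 -1.368 -1.597
vertex -3.155 -1.582 -3.258
endloop
endfacet
facet normal -0.311 0.844 -0.436
outer loop
vertex -1.998 -0.523 -2.033
vertex -0.915 -0.613 -2.978
vertex -3.155 -1.582 -3.258
endloop
endfacet
facet normal -0.752 0.062 0.656
outer loop
vertex -3.155 -1.582 -3.258
vertex -1.687 -1.368 -1.597
vertex -1.998 -0.523 -2.033
endloop
endfacet
facet normal 0.582 0.531 0.616
outer loop
vertex -1.998 -0.523 -2.033
vertex -0.605 -1.458 -2.542
vertex -0.915 -0.613 -2.978
endloop
endfacet
facet normal 0.582 0.532 0.615
outer loop
vertex -1.687 -1.368 -1.597
vertex -0.605 -1.458 -2.542
vertex -1.998 -0.523 -2.033
endloop
endfacet
facet normal 0.283 -0.294 0.913
outer loop
vertex 0.503 -3.297 4.18
vertex -0.442 -3.7 4.343
vertex 0.308 -4.286 3.922
endloop
endfacet
facet normal 0.838 -0.286 0.464
outer loop
vertex 0.503 -3.297 4.18
vertex 0.308 -4.286 3.922
vertex 0.867 -3.683 3.284
endloop
endfacet
facet normal 0.904 0.375 0.206
outer loop
vertex 0.503 -3.297 4.18
vertex 0.867 -3.683 3.284
vertex 0.463 -2.724 3.311
endloop
endfacet
facet normal 0.390 0.777 0.494
outer loop
vertex 0.503 -3.297 4.18
vertex 0.463 -2.724 3.311
vertex -0.346 -2.735 3.966
endloop
endfacet
facet normal 0.006 0.363 0.932
outer loop
vertex 0.503 -3.297 4.18
vertex -0.346 -2.735 3.966
vertex -0.442 -3.7 4.343
endloop
endfacet
facet normal 0.687 -0.722 -0.081
outer loop
vertex 0.867 -3.683 3.284
vertex 0.308 -4.286 3.922
vertex 0.146 -4.325 2.894
endloop
endfacet
facet normal -0.210 -0.734 0.646
outer loop
vertex 0.308 -4.286 3.922
vertex -0.442 -3.7 4.343
vertex -0.663 -4.336 3.549
endloop
endfacet
facet normal -0.659 0.330 0.676
outer loop
vertex -0.442 -3.7 4.343
vertex -0.346 -2.735 3.966
vertex -1.067 -3.377 3.576
endloop
endfacet
facet normal -0.039 0.999 -0.032
outer loop
vertex -0.346 -2.735 3.966
vertex 0.463 -2.724 3.311
vertex -0.508 -2.774 2.938
endloop
endfacet
facet normal 0.793 0.348 -0.500
outer loop
vertex 0.463 -2.724 3.311
vertex 0.867 -3.683 3.284
vertex 0.242 -3.36 2.517
endloop
endfacet
facet normal -0.390 -0.777 -0.494
outer loop
vertex -0.703 -3.763 2.68
vertex 0.146 -4.325 2.894
vertex -0.663 -4.336 3.549
endloop
endfacet
facet normal -0.904 -0.375 -0.206
outer loop
vertex -0.703 -3.763 2.68
vertex -0.663 -4.336 3.549
vertex -1.067 -3.377 3.576
endloop
endfacet
facet normal -0.838 0.286 -0.464
outer loop
vertex -0.703 -3.763 2.68
vertex -1.067 -3.377 3.576
vertex -0.508 -2.774 2.938
endloop
endfacet
facet normal -0.283 0.294 -0.913
outer loop
vertex -0.703 -3.763 2.68
vertex -0.508 -2.774 2.938
vertex 0.242 -3.36 2.517
endloop
endfacet
facet normal -0.006 -0.363 -0.932
outer loop
vertex -0.703 -3.763 2.68
vertex 0.242 -3.36 2.517
vertex 0.146 -4.325 2.894
endloop
endfacet
facet normal 0.039 -0.999 0.032
outer loop
vertex -0.663 -4.336 3.549
vertex 0.146 -4.325 2.894
vertex 0.308 -4.286 3.922
endloop
endfacet
facet normal -0.793 -0.348 0.500
outer loop
vertex -1.067 -3.377 3.576
vertex -0.663 -4.336 3.549
vertex -0.442 -3.7 4.343
endloop
endfacet
facet normal -0.687 0.722 0.081
outer loop
vertex -0.508 -2.774 2.938
vertex -1.067 -3.377 3.576
vertex -0.346 -2.735 3.966
endloop
endfacet
facet normal 0.210 0.734 -0.646
outer loop
vertex 0.242 -3.36 2.517
vertex -0.508 -2.774 2.938
vertex 0.463 -2.724 3.311
endloop
endfacet
facet normal 0.659 -0.330 -0.676
outer loop
vertex 0.146 -4.325 2.894
vertex 0.242 -3.36 2.517
vertex 0.867 -3.683 3.284
endloop
endfacet

endsolid


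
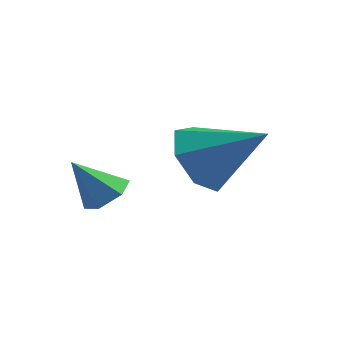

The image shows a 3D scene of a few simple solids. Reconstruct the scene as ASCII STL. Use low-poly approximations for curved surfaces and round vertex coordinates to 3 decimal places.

solid 
facet normal 0.513 0.312 -0.800
outer loop
vertex -2.478 -1.391 -3.373
vertex -2.959 -1.148 -3.587
vertex -2.608 -0.841 -3.242
endloop
endfacet
facet normal 0.558 -0.065 0.828
outer loop
vertex -2.478 -1.391 -3.373
vertex -2.608 -0.841 -3.242
vertex -3.561 -1.512 -2.653
endloop
endfacet
facet normal 0.513 0.312 -0.800
outer loop
vertex -2.608 -0.841 -3.242
vertex -2.959 -1.148 -3.587
vertex -3.089 -0.598 -3.456
endloop
endfacet
facet normal -0.001 0.660 0.751
outer loop
vertex -2.608 -0.841 -3.242
vertex -3.089 -0.598 -3.456
vertex -3.561 -1.512 -2.653
endloop
endfacet
facet normal 0.515 0.312 -0.798
outer loop
vertex -3.089 -0.598 -3.456
vertex -2.959 -1.148 -3.587
vertex -3.44 -0.904 -3.802
endloop
endfacet
facet normal -0.761 0.603 0.239
outer loop
vertex -3.089 -0.598 -3.456
vertex -3.44 -0.904 -3.802
vertex -3.561 -1.512 -2.653
endloop
endfacet
facet normal 0.515 0.312 -0.798
outer loop
vertex -3.44 -0.904 -3.802
vertex -2.959 -1.148 -3.587
vertex -3.31 -1.454 -3.933
endloop
endfacet
facet normal -0.964 -0.181 -0.197
outer loop
vertex -3.44 -0.904 -3.802
vertex -3.31 -1.454 -3.933
vertex -3.561 -1.512 -2.653
endloop
endfacet
facet normal 0.515 0.312 -0.798
outer loop
vertex -3.31 -1.454 -3.933
vertex -2.959 -1.148 -3.587
vertex -2.829 -1.698 -3.718
endloop
endfacet
facet normal -0.406 -0.906 -0.121
outer loop
vertex -3.31 -1.454 -3.933
vertex -2.829 -1.698 -3.718
vertex -3.561 -1.512 -2.653
endloop
endfacet
facet normal 0.513 0.312 -0.800
outer loop
vertex -2.829 -1.698 -3.718
vertex -2.959 -1.148 -3.587
vertex -2.478 -1.391 -3.373
endloop
endfacet
facet normal 0.356 -0.848 0.393
outer loop
vertex -2.829 -1.698 -3.718
vertex -2.478 -1.391 -3.373
vertex -3.561 -1.512 -2.653
endloop
endfacet
facet normal -0.837 -0.115 -0.536
outer loop
vertex -1.276 0.869 -3.503
vertex -1.611 0.292 -2.856
vertex -1.702 1.216 -2.912
endloop
endfacet
facet normal 0.501 0.854 -0.140
outer loop
vertex -1.276 0.869 -3.503
vertex -1.702 1.216 -2.912
vertex -0.189 0.488 -1.944
endloop
endfacet
facet normal -0.837 -0.115 -0.536
outer loop
vertex -1.702 1.216 -2.912
vertex -1.611 0.292 -2.856
vertex -2.06 0.866 -2.278
endloop
endfacet
facet normal 0.080 0.853 0.516
outer loop
vertex -1.702 1.216 -2.912
vertex -2.06 0.866 -2.278
vertex -0.189 0.488 -1.944
endloop
endfacet
facet normal -0.837 -0.115 -0.536
outer loop
vertex -2.06 0.866 -2.278
vertex -1.611 0.292 -2.856
vertex -2.08 0.084 -2.079
endloop
endfacet
facet normal -0.122 0.248 0.961
outer loop
vertex -2.06 0.866 -2.278
vertex -2.08 0.084 -2.079
vertex -0.189 0.488 -1.944
endloop
endfacet
facet normal -0.836 -0.116 -0.536
outer loop
vertex -2.08 0.084 -2.079
vertex -1.611 0.292 -2.856
vertex -1.746 -0.541 -2.465
endloop
endfacet
facet normal 0.047 -0.507 0.861
outer loop
vertex -2.08 0.084 -2.079
vertex -1.746 -0.541 -2.465
vertex -0.189 0.488 -1.944
endloop
endfacet
facet normal -0.837 -0.116 -0.535
outer loop
vertex -1.746 -0.541 -2.465
vertex -1.611 0.292 -2.856
vertex -1.311 -0.54 -3.145
endloop
endfacet
facet normal 0.458 -0.840 0.292
outer loop
vertex -1.746 -0.541 -2.465
vertex -1.311 -0.54 -3.145
vertex -0.189 0.488 -1.944
endloop
endfacet
facet normal -0.837 -0.116 -0.536
outer loop
vertex -1.311 -0.54 -3.145
vertex -1.611 0.292 -2.856
vertex -1.102 0.088 -3.607
endloop
endfacet
facet normal 0.803 -0.503 -0.320
outer loop
vertex -1.311 -0.54 -3.145
vertex -1.102 0.088 -3.607
vertex -0.189 0.488 -1.944
endloop
endfacet
facet normal -0.837 -0.115 -0.536
outer loop
vertex -1.102 0.088 -3.607
vertex -1.611 0.292 -2.856
vertex -1.276 0.869 -3.503
endloop
endfacet
facet normal 0.822 0.251 -0.512
outer loop
vertex -1.102 0.088 -3.607
vertex -1.276 0.869 -3.503
vertex -0.189 0.488 -1.944
endloop
endfacet

endsolid


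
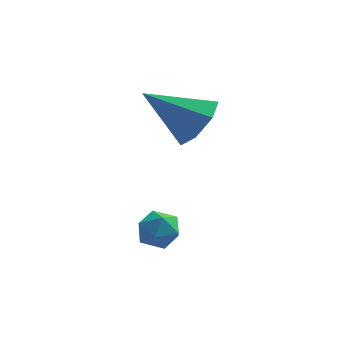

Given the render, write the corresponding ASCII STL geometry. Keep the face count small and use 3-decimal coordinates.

solid 
facet normal 0.806 0.063 -0.589
outer loop
vertex 3.013 1.646 0.389
vertex 2.462 1.491 -0.381
vertex 2.696 2.327 0.029
endloop
endfacet
facet normal 0.087 0.497 0.863
outer loop
vertex 3.013 1.646 0.389
vertex 2.696 2.327 0.029
vertex 0.898 1.369 0.761
endloop
endfacet
facet normal 0.806 0.063 -0.589
outer loop
vertex 2.696 2.327 0.029
vertex 2.462 1.491 -0.381
vertex 2.203 2.379 -0.64
endloop
endfacet
facet normal -0.341 0.884 0.320
outer loop
vertex 2.696 2.327 0.029
vertex 2.203 2.379 -0.64
vertex 0.898 1.369 0.761
endloop
endfacet
facet normal 0.805 0.063 -0.590
outer loop
vertex 2.203 2.379 -0.64
vertex 2.462 1.491 -0.381
vertex 1.904 1.763 -1.114
endloop
endfacet
facet normal -0.759 0.587 -0.284
outer loop
vertex 2.203 2.379 -0.64
vertex 1.904 1.763 -1.114
vertex 0.898 1.369 0.761
endloop
endfacet
facet normal 0.805 0.064 -0.589
outer loop
vertex 1.904 1.763 -1.114
vertex 2.462 1.491 -0.381
vertex 2.026 0.942 -1.037
endloop
endfacet
facet normal -0.852 -0.173 -0.494
outer loop
vertex 1.904 1.763 -1.114
vertex 2.026 0.942 -1.037
vertex 0.898 1.369 0.761
endloop
endfacet
facet normal 0.806 0.063 -0.588
outer loop
vertex 2.026 0.942 -1.037
vertex 2.462 1.491 -0.381
vertex 2.475 0.535 -0.465
endloop
endfacet
facet normal -0.551 -0.820 -0.151
outer loop
vertex 2.026 0.942 -1.037
vertex 2.475 0.535 -0.465
vertex 0.898 1.369 0.761
endloop
endfacet
facet normal 0.806 0.063 -0.589
outer loop
vertex 2.475 0.535 -0.465
vertex 2.462 1.491 -0.381
vertex 2.914 0.848 0.169
endloop
endfacet
facet normal -0.082 -0.870 0.486
outer loop
vertex 2.475 0.535 -0.465
vertex 2.914 0.848 0.169
vertex 0.898 1.369 0.761
endloop
endfacet
facet normal 0.806 0.062 -0.589
outer loop
vertex 2.914 0.848 0.169
vertex 2.462 1.491 -0.381
vertex 3.013 1.646 0.389
endloop
endfacet
facet normal 0.202 -0.284 0.937
outer loop
vertex 2.914 0.848 0.169
vertex 3.013 1.646 0.389
vertex 0.898 1.369 0.761
endloop
endfacet
facet normal -0.988 -0.154 -0.034
outer loop
vertex 1.035 -0.726 -3.368
vertex 1.145 -1.379 -3.609
vertex 1.103 -1.262 -2.916
endloop
endfacet
facet normal -0.819 0.305 0.485
outer loop
vertex 1.035 -0.726 -3.368
vertex 1.103 -1.262 -2.916
vertex 1.414 -0.644 -2.78
endloop
endfacet
facet normal -0.478 0.858 0.189
outer loop
vertex 1.035 -0.726 -3.368
vertex 1.414 -0.644 -2.78
vertex 1.647 -0.38 -3.39
endloop
endfacet
facet normal -0.436 0.739 -0.514
outer loop
vertex 1.035 -0.726 -3.368
vertex 1.647 -0.38 -3.39
vertex 1.481 -0.834 -3.902
endloop
endfacet
facet normal -0.751 0.113 -0.650
outer loop
vertex 1.035 -0.726 -3.368
vertex 1.481 -0.834 -3.902
vertex 1.145 -1.379 -3.609
endloop
endfacet
facet normal -0.365 -0.021 0.931
outer loop
vertex 1.414 -0.644 -2.78
vertex 1.103 -1.262 -2.916
vertex 1.759 -1.246 -2.658
endloop
endfacet
facet normal -0.637 -0.765 0.091
outer loop
vertex 1.103 -1.262 -2.916
vertex 1.145 -1.379 -3.609
vertex 1.593 -1.7 -3.17
endloop
endfacet
facet normal -0.256 -0.331 -0.908
outer loop
vertex 1.145 -1.379 -3.609
vertex 1.481 -0.834 -3.902
vertex 1.826 -1.436 -3.78
endloop
endfacet
facet normal 0.253 0.682 -0.686
outer loop
vertex 1.481 -0.834 -3.902
vertex 1.647 -0.38 -3.39
vertex 2.137 -0.818 -3.644
endloop
endfacet
facet normal 0.186 0.874 0.449
outer loop
vertex 1.647 -0.38 -3.39
vertex 1.414 -0.644 -2.78
vertex 2.095 -0.701 -2.951
endloop
endfacet
facet normal 0.436 -0.739 0.514
outer loop
vertex 2.205 -1.354 -3.192
vertex 1.759 -1.246 -2.658
vertex 1.593 -1.7 -3.17
endloop
endfacet
facet normal 0.478 -0.858 -0.189
outer loop
vertex 2.205 -1.354 -3.192
vertex 1.593 -1.7 -3.17
vertex 1.826 -1.436 -3.78
endloop
endfacet
facet normal 0.819 -0.305 -0.485
outer loop
vertex 2.205 -1.354 -3.192
vertex 1.826 -1.436 -3.78
vertex 2.137 -0.818 -3.644
endloop
endfacet
facet normal 0.988 0.154 0.034
outer loop
vertex 2.205 -1.354 -3.192
vertex 2.137 -0.818 -3.644
vertex 2.095 -0.701 -2.951
endloop
endfacet
facet normal 0.751 -0.113 0.650
outer loop
vertex 2.205 -1.354 -3.192
vertex 2.095 -0.701 -2.951
vertex 1.759 -1.246 -2.658
endloop
endfacet
facet normal -0.253 -0.682 0.686
outer loop
vertex 1.593 -1.7 -3.17
vertex 1.759 -1.246 -2.658
vertex 1.103 -1.262 -2.916
endloop
endfacet
facet normal -0.186 -0.874 -0.449
outer loop
vertex 1.826 -1.436 -3.78
vertex 1.593 -1.7 -3.17
vertex 1.145 -1.379 -3.609
endloop
endfacet
facet normal 0.365 0.021 -0.931
outer loop
vertex 2.137 -0.818 -3.644
vertex 1.826 -1.436 -3.78
vertex 1.481 -0.834 -3.902
endloop
endfacet
facet normal 0.637 0.765 -0.091
outer loop
vertex 2.095 -0.701 -2.951
vertex 2.137 -0.818 -3.644
vertex 1.647 -0.38 -3.39
endloop
endfacet
facet normal 0.256 0.331 0.908
outer loop
vertex 1.759 -1.246 -2.658
vertex 2.095 -0.701 -2.951
vertex 1.414 -0.644 -2.78
endloop
endfacet

endsolid


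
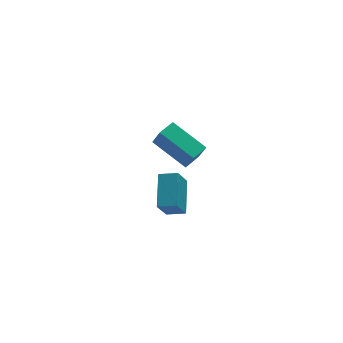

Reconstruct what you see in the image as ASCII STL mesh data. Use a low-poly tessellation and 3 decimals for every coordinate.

solid 
facet normal -0.849 -0.519 -0.095
outer loop
vertex 1.397 1.41 -2.903
vertex 0.391 2.894 -2.015
vertex 1.222 1.873 -3.874
endloop
endfacet
facet normal 0.502 -0.742 -0.444
outer loop
vertex 2.029 2.366 -3.785
vertex 1.397 1.41 -2.903
vertex 1.222 1.873 -3.874
endloop
endfacet
facet normal -0.849 -0.520 -0.094
outer loop
vertex 1.222 1.873 -3.874
vertex 0.391 2.894 -2.015
vertex 0.216 3.356 -2.987
endloop
endfacet
facet normal -0.161 0.424 -0.891
outer loop
vertex 0.216 3.356 -2.987
vertex 2.029 2.366 -3.785
vertex 1.222 1.873 -3.874
endloop
endfacet
facet normal 0.161 -0.424 0.891
outer loop
vertex 1.397 1.41 -2.903
vertex 1.198 3.387 -1.926
vertex 0.391 2.894 -2.015
endloop
endfacet
facet normal 0.503 -0.742 -0.443
outer loop
vertex 2.204 1.904 -2.813
vertex 1.397 1.41 -2.903
vertex 2.029 2.366 -3.785
endloop
endfacet
facet normal 0.160 -0.424 0.891
outer loop
vertex 2.204 1.904 -2.813
vertex 1.198 3.387 -1.926
vertex 1.397 1.41 -2.903
endloop
endfacet
facet normal -0.502 0.742 0.443
outer loop
vertex 0.391 2.894 -2.015
vertex 1.198 3.387 -1.926
vertex 0.216 3.356 -2.987
endloop
endfacet
facet normal -0.160 0.424 -0.891
outer loop
vertex 1.023 3.85 -2.897
vertex 2.029 2.366 -3.785
vertex 0.216 3.356 -2.987
endloop
endfacet
facet normal -0.503 0.741 0.444
outer loop
vertex 0.216 3.356 -2.987
vertex 1.198 3.387 -1.926
vertex 1.023 3.85 -2.897
endloop
endfacet
facet normal 0.849 0.519 0.094
outer loop
vertex 1.023 3.85 -2.897
vertex 2.204 1.904 -2.813
vertex 2.029 2.366 -3.785
endloop
endfacet
facet normal 0.849 0.519 0.095
outer loop
vertex 1.198 3.387 -1.926
vertex 2.204 1.904 -2.813
vertex 1.023 3.85 -2.897
endloop
endfacet
facet normal -0.444 -0.323 0.836
outer loop
vertex -0.626 -1.976 -0.418
vertex -1.331 -1.55 -0.628
vertex -1.196 -3.324 -1.242
endloop
endfacet
facet normal 0.830 -0.501 0.246
outer loop
vertex -0.629 -2.91 -2.312
vertex -0.626 -1.976 -0.418
vertex -1.196 -3.324 -1.242
endloop
endfacet
facet normal -0.443 -0.323 0.836
outer loop
vertex -1.196 -3.324 -1.242
vertex -1.331 -1.55 -0.628
vertex -1.902 -2.898 -1.451
endloop
endfacet
facet normal -0.339 -0.803 -0.490
outer loop
vertex -1.902 -2.898 -1.451
vertex -0.629 -2.91 -2.312
vertex -1.196 -3.324 -1.242
endloop
endfacet
facet normal 0.339 0.803 0.490
outer loop
vertex -0.626 -1.976 -0.418
vertex -0.764 -1.136 -1.698
vertex -1.331 -1.55 -0.628
endloop
endfacet
facet normal 0.829 -0.502 0.246
outer loop
vertex -0.058 -1.562 -1.489
vertex -0.626 -1.976 -0.418
vertex -0.629 -2.91 -2.312
endloop
endfacet
facet normal 0.339 0.803 0.490
outer loop
vertex -0.058 -1.562 -1.489
vertex -0.764 -1.136 -1.698
vertex -0.626 -1.976 -0.418
endloop
endfacet
facet normal -0.830 0.501 -0.246
outer loop
vertex -1.331 -1.55 -0.628
vertex -0.764 -1.136 -1.698
vertex -1.902 -2.898 -1.451
endloop
endfacet
facet normal -0.339 -0.803 -0.490
outer loop
vertex -1.334 -2.484 -2.522
vertex -0.629 -2.91 -2.312
vertex -1.902 -2.898 -1.451
endloop
endfacet
facet normal -0.830 0.501 -0.246
outer loop
vertex -1.902 -2.898 -1.451
vertex -0.764 -1.136 -1.698
vertex -1.334 -2.484 -2.522
endloop
endfacet
facet normal 0.444 0.322 -0.836
outer loop
vertex -1.334 -2.484 -2.522
vertex -0.058 -1.562 -1.489
vertex -0.629 -2.91 -2.312
endloop
endfacet
facet normal 0.443 0.324 -0.836
outer loop
vertex -0.764 -1.136 -1.698
vertex -0.058 -1.562 -1.489
vertex -1.334 -2.484 -2.522
endloop
endfacet

endsolid


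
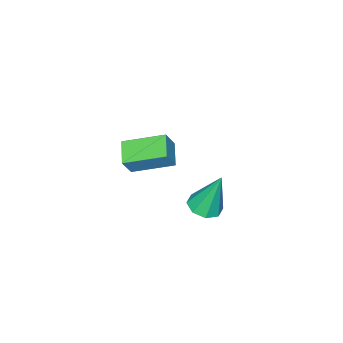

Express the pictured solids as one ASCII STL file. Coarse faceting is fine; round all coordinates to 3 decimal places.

solid 
facet normal -0.576 0.753 0.317
outer loop
vertex -1.726 -2.895 -2.129
vertex -1.001 -2.165 -2.545
vertex -2.227 -2.904 -3.017
endloop
endfacet
facet normal -0.653 -0.658 0.375
outer loop
vertex -1.179 -4.275 -3.595
vertex -1.726 -2.895 -2.129
vertex -2.227 -2.904 -3.017
endloop
endfacet
facet normal -0.576 0.753 0.317
outer loop
vertex -2.227 -2.904 -3.017
vertex -1.001 -2.165 -2.545
vertex -1.502 -2.174 -3.434
endloop
endfacet
facet normal -0.492 -0.009 -0.871
outer loop
vertex -1.502 -2.174 -3.434
vertex -1.179 -4.275 -3.595
vertex -2.227 -2.904 -3.017
endloop
endfacet
facet normal 0.491 0.008 0.871
outer loop
vertex -1.726 -2.895 -2.129
vertex 0.047 -3.536 -3.123
vertex -1.001 -2.165 -2.545
endloop
endfacet
facet normal -0.654 -0.657 0.375
outer loop
vertex -0.678 -4.266 -2.706
vertex -1.726 -2.895 -2.129
vertex -1.179 -4.275 -3.595
endloop
endfacet
facet normal 0.492 0.009 0.871
outer loop
vertex -0.678 -4.266 -2.706
vertex 0.047 -3.536 -3.123
vertex -1.726 -2.895 -2.129
endloop
endfacet
facet normal 0.653 0.658 -0.375
outer loop
vertex -1.001 -2.165 -2.545
vertex 0.047 -3.536 -3.123
vertex -1.502 -2.174 -3.434
endloop
endfacet
facet normal -0.491 -0.009 -0.871
outer loop
vertex -0.454 -3.545 -4.011
vertex -1.179 -4.275 -3.595
vertex -1.502 -2.174 -3.434
endloop
endfacet
facet normal 0.653 0.657 -0.375
outer loop
vertex -1.502 -2.174 -3.434
vertex 0.047 -3.536 -3.123
vertex -0.454 -3.545 -4.011
endloop
endfacet
facet normal 0.576 -0.753 -0.317
outer loop
vertex -0.454 -3.545 -4.011
vertex -0.678 -4.266 -2.706
vertex -1.179 -4.275 -3.595
endloop
endfacet
facet normal 0.576 -0.753 -0.317
outer loop
vertex 0.047 -3.536 -3.123
vertex -0.678 -4.266 -2.706
vertex -0.454 -3.545 -4.011
endloop
endfacet
facet normal 0.145 -0.282 -0.948
outer loop
vertex 1.195 0.883 -1.855
vertex 0.709 1.34 -2.065
vertex 1.401 1.365 -1.967
endloop
endfacet
facet normal 0.817 -0.226 0.531
outer loop
vertex 1.195 0.883 -1.855
vertex 1.401 1.365 -1.967
vertex 0.431 1.88 -0.255
endloop
endfacet
facet normal 0.144 -0.284 -0.948
outer loop
vertex 1.401 1.365 -1.967
vertex 0.709 1.34 -2.065
vertex 1.202 1.832 -2.137
endloop
endfacet
facet normal 0.822 0.468 0.325
outer loop
vertex 1.401 1.365 -1.967
vertex 1.202 1.832 -2.137
vertex 0.431 1.88 -0.255
endloop
endfacet
facet normal 0.144 -0.283 -0.948
outer loop
vertex 1.202 1.832 -2.137
vertex 0.709 1.34 -2.065
vertex 0.713 2.011 -2.265
endloop
endfacet
facet normal 0.317 0.942 0.106
outer loop
vertex 1.202 1.832 -2.137
vertex 0.713 2.011 -2.265
vertex 0.431 1.88 -0.255
endloop
endfacet
facet normal 0.145 -0.283 -0.948
outer loop
vertex 0.713 2.011 -2.265
vertex 0.709 1.34 -2.065
vertex 0.222 1.797 -2.276
endloop
endfacet
facet normal -0.400 0.917 0.004
outer loop
vertex 0.713 2.011 -2.265
vertex 0.222 1.797 -2.276
vertex 0.431 1.88 -0.255
endloop
endfacet
facet normal 0.146 -0.283 -0.948
outer loop
vertex 0.222 1.797 -2.276
vertex 0.709 1.34 -2.065
vertex 0.016 1.315 -2.164
endloop
endfacet
facet normal -0.910 0.407 0.077
outer loop
vertex 0.222 1.797 -2.276
vertex 0.016 1.315 -2.164
vertex 0.431 1.88 -0.255
endloop
endfacet
facet normal 0.146 -0.283 -0.948
outer loop
vertex 0.016 1.315 -2.164
vertex 0.709 1.34 -2.065
vertex 0.216 0.848 -1.994
endloop
endfacet
facet normal -0.914 -0.288 0.284
outer loop
vertex 0.016 1.315 -2.164
vertex 0.216 0.848 -1.994
vertex 0.431 1.88 -0.255
endloop
endfacet
facet normal 0.145 -0.282 -0.948
outer loop
vertex 0.216 0.848 -1.994
vertex 0.709 1.34 -2.065
vertex 0.704 0.669 -1.866
endloop
endfacet
facet normal -0.411 -0.761 0.502
outer loop
vertex 0.216 0.848 -1.994
vertex 0.704 0.669 -1.866
vertex 0.431 1.88 -0.255
endloop
endfacet
facet normal 0.144 -0.282 -0.948
outer loop
vertex 0.704 0.669 -1.866
vertex 0.709 1.34 -2.065
vertex 1.195 0.883 -1.855
endloop
endfacet
facet normal 0.307 -0.735 0.605
outer loop
vertex 0.704 0.669 -1.866
vertex 1.195 0.883 -1.855
vertex 0.431 1.88 -0.255
endloop
endfacet

endsolid


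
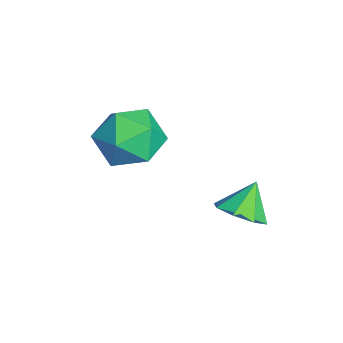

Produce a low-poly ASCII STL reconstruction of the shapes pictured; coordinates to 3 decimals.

solid 
facet normal 0.456 -0.434 -0.777
outer loop
vertex 3.327 2.687 2.794
vertex 2.705 2.998 2.255
vertex 3.481 3.294 2.545
endloop
endfacet
facet normal 0.472 0.229 0.851
outer loop
vertex 3.327 2.687 2.794
vertex 3.481 3.294 2.545
vertex 2.135 3.542 3.225
endloop
endfacet
facet normal 0.456 -0.435 -0.776
outer loop
vertex 3.481 3.294 2.545
vertex 2.705 2.998 2.255
vertex 3.181 3.727 2.126
endloop
endfacet
facet normal 0.397 0.765 0.507
outer loop
vertex 3.481 3.294 2.545
vertex 3.181 3.727 2.126
vertex 2.135 3.542 3.225
endloop
endfacet
facet normal 0.456 -0.435 -0.776
outer loop
vertex 3.181 3.727 2.126
vertex 2.705 2.998 2.255
vertex 2.602 3.733 1.782
endloop
endfacet
facet normal -0.057 0.992 0.113
outer loop
vertex 3.181 3.727 2.126
vertex 2.602 3.733 1.782
vertex 2.135 3.542 3.225
endloop
endfacet
facet normal 0.457 -0.435 -0.776
outer loop
vertex 2.602 3.733 1.782
vertex 2.705 2.998 2.255
vertex 2.083 3.308 1.715
endloop
endfacet
facet normal -0.623 0.776 -0.099
outer loop
vertex 2.602 3.733 1.782
vertex 2.083 3.308 1.715
vertex 2.135 3.542 3.225
endloop
endfacet
facet normal 0.456 -0.436 -0.776
outer loop
vertex 2.083 3.308 1.715
vertex 2.705 2.998 2.255
vertex 1.929 2.702 1.965
endloop
endfacet
facet normal -0.970 0.245 -0.005
outer loop
vertex 2.083 3.308 1.715
vertex 1.929 2.702 1.965
vertex 2.135 3.542 3.225
endloop
endfacet
facet normal 0.456 -0.435 -0.776
outer loop
vertex 1.929 2.702 1.965
vertex 2.705 2.998 2.255
vertex 2.229 2.269 2.384
endloop
endfacet
facet normal -0.894 -0.291 0.340
outer loop
vertex 1.929 2.702 1.965
vertex 2.229 2.269 2.384
vertex 2.135 3.542 3.225
endloop
endfacet
facet normal 0.456 -0.435 -0.776
outer loop
vertex 2.229 2.269 2.384
vertex 2.705 2.998 2.255
vertex 2.808 2.263 2.728
endloop
endfacet
facet normal -0.441 -0.517 0.733
outer loop
vertex 2.229 2.269 2.384
vertex 2.808 2.263 2.728
vertex 2.135 3.542 3.225
endloop
endfacet
facet normal 0.455 -0.436 -0.777
outer loop
vertex 2.808 2.263 2.728
vertex 2.705 2.998 2.255
vertex 3.327 2.687 2.794
endloop
endfacet
facet normal 0.126 -0.301 0.945
outer loop
vertex 2.808 2.263 2.728
vertex 3.327 2.687 2.794
vertex 2.135 3.542 3.225
endloop
endfacet
facet normal -0.585 0.810 0.032
outer loop
vertex -0.509 1.171 3.19
vertex -1.493 0.474 2.855
vertex -1.217 0.625 4.066
endloop
endfacet
facet normal -0.048 0.865 0.500
outer loop
vertex -0.509 1.171 3.19
vertex -1.217 0.625 4.066
vertex 0.029 0.628 4.181
endloop
endfacet
facet normal 0.565 0.813 0.139
outer loop
vertex -0.509 1.171 3.19
vertex 0.029 0.628 4.181
vertex 0.523 0.479 3.042
endloop
endfacet
facet normal 0.408 0.727 -0.552
outer loop
vertex -0.509 1.171 3.19
vertex 0.523 0.479 3.042
vertex -0.417 0.384 2.222
endloop
endfacet
facet normal -0.303 0.725 -0.618
outer loop
vertex -0.509 1.171 3.19
vertex -0.417 0.384 2.222
vertex -1.493 0.474 2.855
endloop
endfacet
facet normal -0.088 0.310 0.947
outer loop
vertex 0.029 0.628 4.181
vertex -1.217 0.625 4.066
vertex -0.623 -0.404 4.458
endloop
endfacet
facet normal -0.956 0.222 0.190
outer loop
vertex -1.217 0.625 4.066
vertex -1.493 0.474 2.855
vertex -1.563 -0.499 3.638
endloop
endfacet
facet normal -0.500 0.085 -0.862
outer loop
vertex -1.493 0.474 2.855
vertex -0.417 0.384 2.222
vertex -1.069 -0.648 2.499
endloop
endfacet
facet normal 0.650 0.087 -0.755
outer loop
vertex -0.417 0.384 2.222
vertex 0.523 0.479 3.042
vertex 0.177 -0.645 2.614
endloop
endfacet
facet normal 0.904 0.227 0.362
outer loop
vertex 0.523 0.479 3.042
vertex 0.029 0.628 4.181
vertex 0.453 -0.494 3.825
endloop
endfacet
facet normal -0.408 -0.727 0.552
outer loop
vertex -0.531 -1.191 3.49
vertex -0.623 -0.404 4.458
vertex -1.563 -0.499 3.638
endloop
endfacet
facet normal -0.565 -0.813 -0.139
outer loop
vertex -0.531 -1.191 3.49
vertex -1.563 -0.499 3.638
vertex -1.069 -0.648 2.499
endloop
endfacet
facet normal 0.048 -0.865 -0.500
outer loop
vertex -0.531 -1.191 3.49
vertex -1.069 -0.648 2.499
vertex 0.177 -0.645 2.614
endloop
endfacet
facet normal 0.585 -0.810 -0.032
outer loop
vertex -0.531 -1.191 3.49
vertex 0.177 -0.645 2.614
vertex 0.453 -0.494 3.825
endloop
endfacet
facet normal 0.303 -0.725 0.618
outer loop
vertex -0.531 -1.191 3.49
vertex 0.453 -0.494 3.825
vertex -0.623 -0.404 4.458
endloop
endfacet
facet normal -0.650 -0.087 0.755
outer loop
vertex -1.563 -0.499 3.638
vertex -0.623 -0.404 4.458
vertex -1.217 0.625 4.066
endloop
endfacet
facet normal -0.904 -0.227 -0.362
outer loop
vertex -1.069 -0.648 2.499
vertex -1.563 -0.499 3.638
vertex -1.493 0.474 2.855
endloop
endfacet
facet normal 0.088 -0.310 -0.947
outer loop
vertex 0.177 -0.645 2.614
vertex -1.069 -0.648 2.499
vertex -0.417 0.384 2.222
endloop
endfacet
facet normal 0.956 -0.222 -0.190
outer loop
vertex 0.453 -0.494 3.825
vertex 0.177 -0.645 2.614
vertex 0.523 0.479 3.042
endloop
endfacet
facet normal 0.500 -0.085 0.862
outer loop
vertex -0.623 -0.404 4.458
vertex 0.453 -0.494 3.825
vertex 0.029 0.628 4.181
endloop
endfacet

endsolid


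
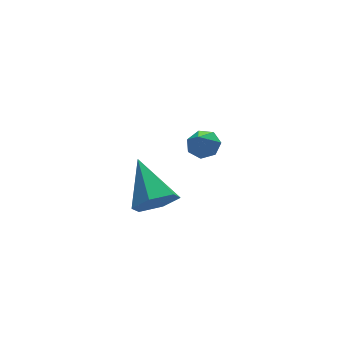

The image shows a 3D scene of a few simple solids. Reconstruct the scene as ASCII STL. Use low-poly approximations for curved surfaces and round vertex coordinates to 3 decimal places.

solid 
facet normal -0.095 -0.844 -0.527
outer loop
vertex -0.348 -1.648 -0.143
vertex -1.333 -1.556 -0.112
vertex -0.821 -1.149 -0.856
endloop
endfacet
facet normal 0.847 0.481 -0.226
outer loop
vertex -0.348 -1.648 -0.143
vertex -0.821 -1.149 -0.856
vertex -1.127 0.276 1.032
endloop
endfacet
facet normal -0.095 -0.845 -0.527
outer loop
vertex -0.821 -1.149 -0.856
vertex -1.333 -1.556 -0.112
vertex -1.806 -1.058 -0.825
endloop
endfacet
facet normal 0.055 0.801 -0.596
outer loop
vertex -0.821 -1.149 -0.856
vertex -1.806 -1.058 -0.825
vertex -1.127 0.276 1.032
endloop
endfacet
facet normal -0.095 -0.845 -0.527
outer loop
vertex -1.806 -1.058 -0.825
vertex -1.333 -1.556 -0.112
vertex -2.319 -1.464 -0.082
endloop
endfacet
facet normal -0.755 0.631 -0.177
outer loop
vertex -1.806 -1.058 -0.825
vertex -2.319 -1.464 -0.082
vertex -1.127 0.276 1.032
endloop
endfacet
facet normal -0.095 -0.844 -0.528
outer loop
vertex -2.319 -1.464 -0.082
vertex -1.333 -1.556 -0.112
vertex -1.845 -1.963 0.631
endloop
endfacet
facet normal -0.777 0.139 0.614
outer loop
vertex -2.319 -1.464 -0.082
vertex -1.845 -1.963 0.631
vertex -1.127 0.276 1.032
endloop
endfacet
facet normal -0.095 -0.844 -0.528
outer loop
vertex -1.845 -1.963 0.631
vertex -1.333 -1.556 -0.112
vertex -0.86 -2.055 0.6
endloop
endfacet
facet normal 0.014 -0.181 0.983
outer loop
vertex -1.845 -1.963 0.631
vertex -0.86 -2.055 0.6
vertex -1.127 0.276 1.032
endloop
endfacet
facet normal -0.095 -0.844 -0.528
outer loop
vertex -0.86 -2.055 0.6
vertex -1.333 -1.556 -0.112
vertex -0.348 -1.648 -0.143
endloop
endfacet
facet normal 0.826 -0.010 0.564
outer loop
vertex -0.86 -2.055 0.6
vertex -0.348 -1.648 -0.143
vertex -1.127 0.276 1.032
endloop
endfacet
facet normal 0.422 0.389 -0.819
outer loop
vertex 4.214 3.727 -2.021
vertex 3.622 3.53 -2.419
vertex 3.744 4.163 -2.056
endloop
endfacet
facet normal 0.283 0.375 0.883
outer loop
vertex 4.214 3.727 -2.021
vertex 3.744 4.163 -2.056
vertex 3.078 3.03 -1.361
endloop
endfacet
facet normal 0.421 0.389 -0.819
outer loop
vertex 3.744 4.163 -2.056
vertex 3.622 3.53 -2.419
vertex 3.182 4.123 -2.364
endloop
endfacet
facet normal -0.404 0.639 0.654
outer loop
vertex 3.744 4.163 -2.056
vertex 3.182 4.123 -2.364
vertex 3.078 3.03 -1.361
endloop
endfacet
facet normal 0.421 0.388 -0.820
outer loop
vertex 3.182 4.123 -2.364
vertex 3.622 3.53 -2.419
vertex 2.951 3.636 -2.713
endloop
endfacet
facet normal -0.933 0.287 0.216
outer loop
vertex 3.182 4.123 -2.364
vertex 2.951 3.636 -2.713
vertex 3.078 3.03 -1.361
endloop
endfacet
facet normal 0.421 0.388 -0.820
outer loop
vertex 2.951 3.636 -2.713
vertex 3.622 3.53 -2.419
vertex 3.225 3.069 -2.841
endloop
endfacet
facet normal -0.905 -0.414 -0.101
outer loop
vertex 2.951 3.636 -2.713
vertex 3.225 3.069 -2.841
vertex 3.078 3.03 -1.361
endloop
endfacet
facet normal 0.422 0.387 -0.820
outer loop
vertex 3.225 3.069 -2.841
vertex 3.622 3.53 -2.419
vertex 3.798 2.849 -2.65
endloop
endfacet
facet normal -0.341 -0.938 -0.059
outer loop
vertex 3.225 3.069 -2.841
vertex 3.798 2.849 -2.65
vertex 3.078 3.03 -1.361
endloop
endfacet
facet normal 0.421 0.387 -0.820
outer loop
vertex 3.798 2.849 -2.65
vertex 3.622 3.53 -2.419
vertex 4.238 3.142 -2.286
endloop
endfacet
facet normal 0.334 -0.889 0.312
outer loop
vertex 3.798 2.849 -2.65
vertex 4.238 3.142 -2.286
vertex 3.078 3.03 -1.361
endloop
endfacet
facet normal 0.422 0.388 -0.819
outer loop
vertex 4.238 3.142 -2.286
vertex 3.622 3.53 -2.419
vertex 4.214 3.727 -2.021
endloop
endfacet
facet normal 0.612 -0.306 0.730
outer loop
vertex 4.238 3.142 -2.286
vertex 4.214 3.727 -2.021
vertex 3.078 3.03 -1.361
endloop
endfacet

endsolid


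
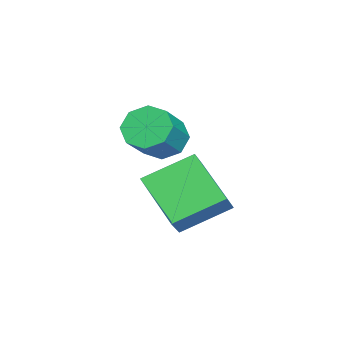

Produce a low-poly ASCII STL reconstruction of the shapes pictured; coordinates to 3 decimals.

solid 
facet normal -0.705 0.039 -0.708
outer loop
vertex 0.876 1.46 -2.321
vertex 2.03 2.63 -3.406
vertex 1.603 -0.002 -3.125
endloop
endfacet
facet normal -0.586 -0.594 0.551
outer loop
vertex 2.47 -0.05 -2.254
vertex 0.876 1.46 -2.321
vertex 1.603 -0.002 -3.125
endloop
endfacet
facet normal -0.705 0.039 -0.708
outer loop
vertex 1.603 -0.002 -3.125
vertex 2.03 2.63 -3.406
vertex 2.757 1.168 -4.21
endloop
endfacet
facet normal 0.399 -0.803 -0.442
outer loop
vertex 2.757 1.168 -4.21
vertex 2.47 -0.05 -2.254
vertex 1.603 -0.002 -3.125
endloop
endfacet
facet normal -0.399 0.803 0.442
outer loop
vertex 0.876 1.46 -2.321
vertex 2.897 2.582 -2.535
vertex 2.03 2.63 -3.406
endloop
endfacet
facet normal -0.586 -0.594 0.551
outer loop
vertex 1.743 1.412 -1.45
vertex 0.876 1.46 -2.321
vertex 2.47 -0.05 -2.254
endloop
endfacet
facet normal -0.399 0.803 0.442
outer loop
vertex 1.743 1.412 -1.45
vertex 2.897 2.582 -2.535
vertex 0.876 1.46 -2.321
endloop
endfacet
facet normal 0.586 0.594 -0.551
outer loop
vertex 2.03 2.63 -3.406
vertex 2.897 2.582 -2.535
vertex 2.757 1.168 -4.21
endloop
endfacet
facet normal 0.399 -0.803 -0.442
outer loop
vertex 3.624 1.12 -3.339
vertex 2.47 -0.05 -2.254
vertex 2.757 1.168 -4.21
endloop
endfacet
facet normal 0.586 0.594 -0.551
outer loop
vertex 2.757 1.168 -4.21
vertex 2.897 2.582 -2.535
vertex 3.624 1.12 -3.339
endloop
endfacet
facet normal 0.705 -0.039 0.708
outer loop
vertex 3.624 1.12 -3.339
vertex 1.743 1.412 -1.45
vertex 2.47 -0.05 -2.254
endloop
endfacet
facet normal 0.705 -0.039 0.708
outer loop
vertex 2.897 2.582 -2.535
vertex 1.743 1.412 -1.45
vertex 3.624 1.12 -3.339
endloop
endfacet
facet normal -0.728 0.170 -0.664
outer loop
vertex -0.175 0.008 -2.882
vertex -0.755 -0.066 -2.265
vertex -0.306 0.577 -2.593
endloop
endfacet
facet normal 0.655 0.457 -0.602
outer loop
vertex -0.175 0.008 -2.882
vertex -0.306 0.577 -2.593
vertex 0.975 -0.259 -1.832
endloop
endfacet
facet normal 0.655 0.456 -0.602
outer loop
vertex 0.975 -0.259 -1.832
vertex -0.306 0.577 -2.593
vertex 0.844 0.309 -1.544
endloop
endfacet
facet normal 0.728 -0.169 0.664
outer loop
vertex 0.975 -0.259 -1.832
vertex 0.844 0.309 -1.544
vertex 0.395 -0.334 -1.215
endloop
endfacet
facet normal -0.728 0.170 -0.664
outer loop
vertex -0.306 0.577 -2.593
vertex -0.755 -0.066 -2.265
vertex -0.7 0.768 -2.112
endloop
endfacet
facet normal 0.320 0.941 -0.111
outer loop
vertex -0.306 0.577 -2.593
vertex -0.7 0.768 -2.112
vertex 0.844 0.309 -1.544
endloop
endfacet
facet normal 0.321 0.940 -0.112
outer loop
vertex 0.844 0.309 -1.544
vertex -0.7 0.768 -2.112
vertex 0.45 0.501 -1.063
endloop
endfacet
facet normal 0.728 -0.169 0.664
outer loop
vertex 0.844 0.309 -1.544
vertex 0.45 0.501 -1.063
vertex 0.395 -0.334 -1.215
endloop
endfacet
facet normal -0.727 0.170 -0.665
outer loop
vertex -0.7 0.768 -2.112
vertex -0.755 -0.066 -2.265
vertex -1.127 0.471 -1.721
endloop
endfacet
facet normal -0.202 0.873 0.443
outer loop
vertex -0.7 0.768 -2.112
vertex -1.127 0.471 -1.721
vertex 0.45 0.501 -1.063
endloop
endfacet
facet normal -0.202 0.873 0.444
outer loop
vertex 0.45 0.501 -1.063
vertex -1.127 0.471 -1.721
vertex 0.024 0.203 -0.671
endloop
endfacet
facet normal 0.729 -0.169 0.664
outer loop
vertex 0.45 0.501 -1.063
vertex 0.024 0.203 -0.671
vertex 0.395 -0.334 -1.215
endloop
endfacet
facet normal -0.728 0.168 -0.664
outer loop
vertex -1.127 0.471 -1.721
vertex -0.755 -0.066 -2.265
vertex -1.335 -0.141 -1.648
endloop
endfacet
facet normal -0.606 0.294 0.739
outer loop
vertex -1.127 0.471 -1.721
vertex -1.335 -0.141 -1.648
vertex 0.024 0.203 -0.671
endloop
endfacet
facet normal -0.606 0.295 0.739
outer loop
vertex 0.024 0.203 -0.671
vertex -1.335 -0.141 -1.648
vertex -0.185 -0.408 -0.598
endloop
endfacet
facet normal 0.728 -0.170 0.664
outer loop
vertex 0.024 0.203 -0.671
vertex -0.185 -0.408 -0.598
vertex 0.395 -0.334 -1.215
endloop
endfacet
facet normal -0.728 0.169 -0.664
outer loop
vertex -1.335 -0.141 -1.648
vertex -0.755 -0.066 -2.265
vertex -1.204 -0.709 -1.936
endloop
endfacet
facet normal -0.655 -0.456 0.602
outer loop
vertex -1.335 -0.141 -1.648
vertex -1.204 -0.709 -1.936
vertex -0.185 -0.408 -0.598
endloop
endfacet
facet normal -0.655 -0.457 0.602
outer loop
vertex -0.185 -0.408 -0.598
vertex -1.204 -0.709 -1.936
vertex -0.054 -0.977 -0.887
endloop
endfacet
facet normal 0.728 -0.170 0.664
outer loop
vertex -0.185 -0.408 -0.598
vertex -0.054 -0.977 -0.887
vertex 0.395 -0.334 -1.215
endloop
endfacet
facet normal -0.728 0.169 -0.664
outer loop
vertex -1.204 -0.709 -1.936
vertex -0.755 -0.066 -2.265
vertex -0.81 -0.901 -2.417
endloop
endfacet
facet normal -0.321 -0.940 0.112
outer loop
vertex -1.204 -0.709 -1.936
vertex -0.81 -0.901 -2.417
vertex -0.054 -0.977 -0.887
endloop
endfacet
facet normal -0.320 -0.941 0.111
outer loop
vertex -0.054 -0.977 -0.887
vertex -0.81 -0.901 -2.417
vertex 0.34 -1.168 -1.368
endloop
endfacet
facet normal 0.728 -0.170 0.664
outer loop
vertex -0.054 -0.977 -0.887
vertex 0.34 -1.168 -1.368
vertex 0.395 -0.334 -1.215
endloop
endfacet
facet normal -0.729 0.169 -0.664
outer loop
vertex -0.81 -0.901 -2.417
vertex -0.755 -0.066 -2.265
vertex -0.384 -0.603 -2.809
endloop
endfacet
facet normal 0.202 -0.873 -0.444
outer loop
vertex -0.81 -0.901 -2.417
vertex -0.384 -0.603 -2.809
vertex 0.34 -1.168 -1.368
endloop
endfacet
facet normal 0.201 -0.873 -0.444
outer loop
vertex 0.34 -1.168 -1.368
vertex -0.384 -0.603 -2.809
vertex 0.767 -0.871 -1.759
endloop
endfacet
facet normal 0.727 -0.170 0.665
outer loop
vertex 0.34 -1.168 -1.368
vertex 0.767 -0.871 -1.759
vertex 0.395 -0.334 -1.215
endloop
endfacet
facet normal -0.728 0.170 -0.664
outer loop
vertex -0.384 -0.603 -2.809
vertex -0.755 -0.066 -2.265
vertex -0.175 0.008 -2.882
endloop
endfacet
facet normal 0.605 -0.295 -0.739
outer loop
vertex -0.384 -0.603 -2.809
vertex -0.175 0.008 -2.882
vertex 0.767 -0.871 -1.759
endloop
endfacet
facet normal 0.606 -0.294 -0.739
outer loop
vertex 0.767 -0.871 -1.759
vertex -0.175 0.008 -2.882
vertex 0.975 -0.259 -1.832
endloop
endfacet
facet normal 0.728 -0.168 0.664
outer loop
vertex 0.767 -0.871 -1.759
vertex 0.975 -0.259 -1.832
vertex 0.395 -0.334 -1.215
endloop
endfacet

endsolid
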